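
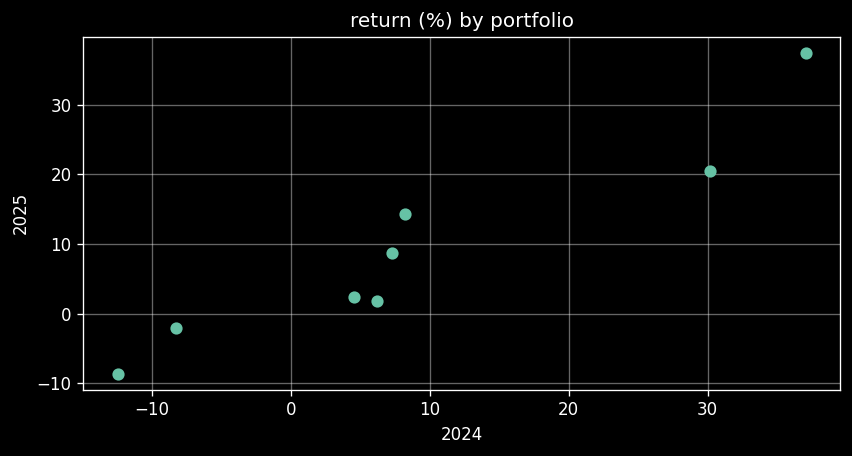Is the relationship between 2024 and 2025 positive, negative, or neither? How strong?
Points are positively correlated; strong (|r| ≈ 1.0).

positive, strong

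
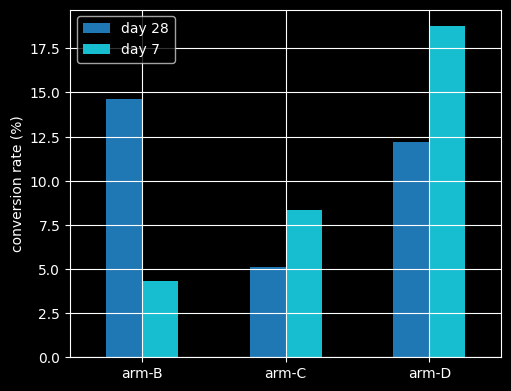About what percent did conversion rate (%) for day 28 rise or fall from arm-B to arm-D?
arm-B ≈ 14, arm-D ≈ 12; (12 − 14) / 14 ≈ -14.3%.

≈ -14.3%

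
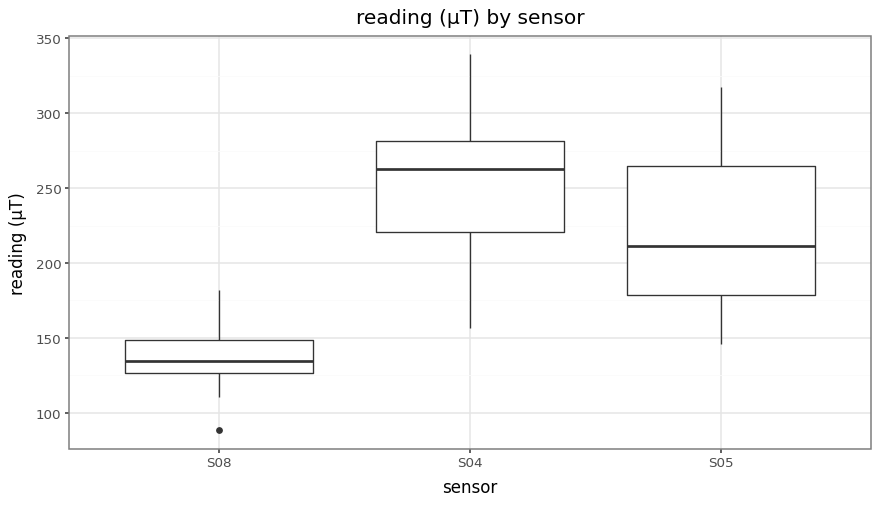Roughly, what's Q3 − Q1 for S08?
≈ 20

Q3 ≈ 150, Q1 ≈ 130; IQR ≈ 20.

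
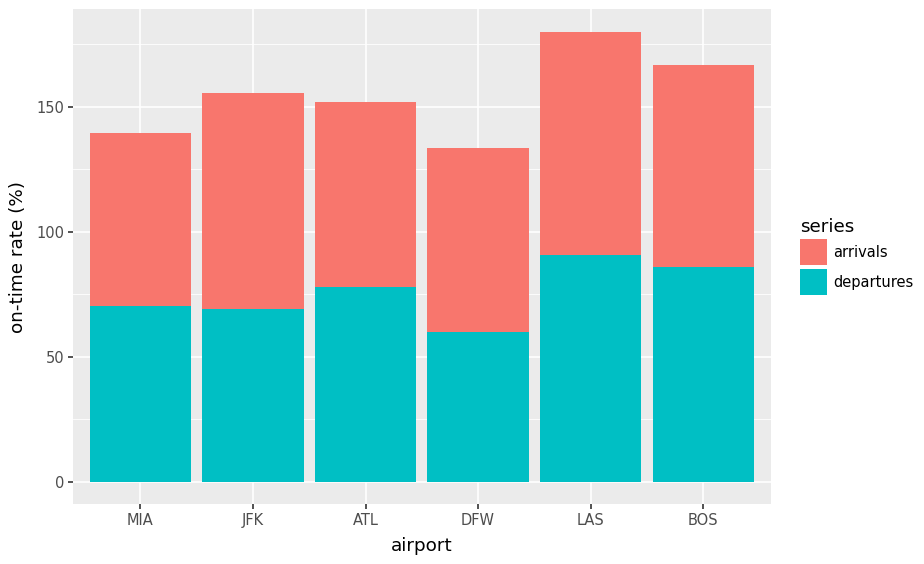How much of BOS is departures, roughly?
≈ 80

departures top ≈ 80, bottom ≈ 0; segment ≈ 80.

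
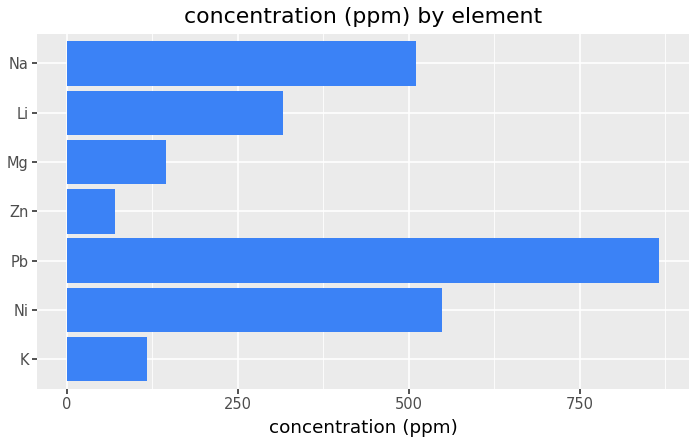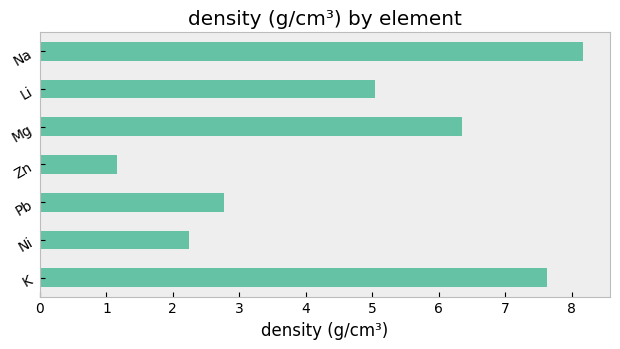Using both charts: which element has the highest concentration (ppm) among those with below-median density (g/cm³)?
Pb

Chart 2 median density (g/cm³) ≈ 5; below-median elements: Ni, Pb, Zn. Among those, Pb has the highest concentration (ppm) (≈ 900).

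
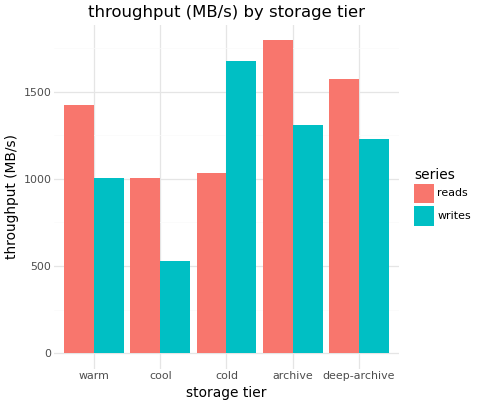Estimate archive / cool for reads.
≈ 1.8×

archive ≈ 1800, cool ≈ 1000; 1800/1000 ≈ 1.8.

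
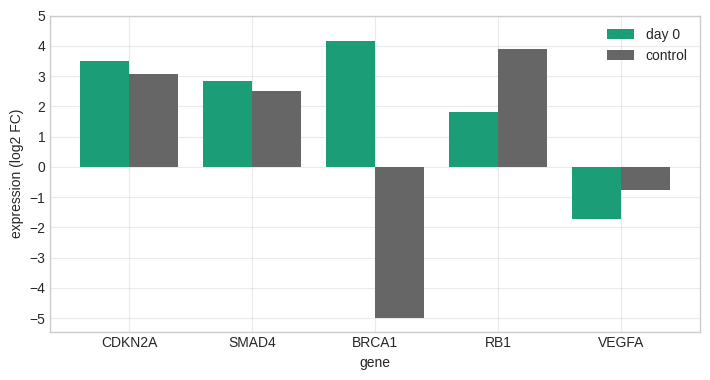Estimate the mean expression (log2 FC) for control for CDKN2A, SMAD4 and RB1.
(3 + 3 + 4) / 3 ≈ 3.

≈ 3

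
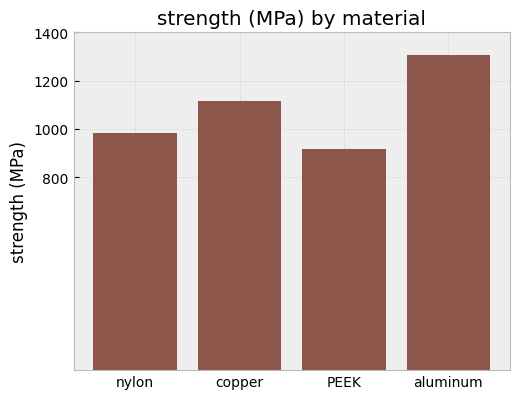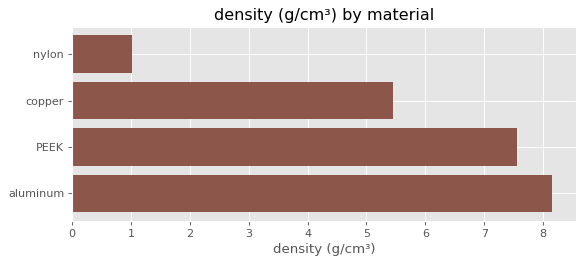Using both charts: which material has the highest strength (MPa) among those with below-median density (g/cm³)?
Chart 2 median density (g/cm³) ≈ 7; below-median materials: nylon, copper. Among those, copper has the highest strength (MPa) (≈ 1200).

copper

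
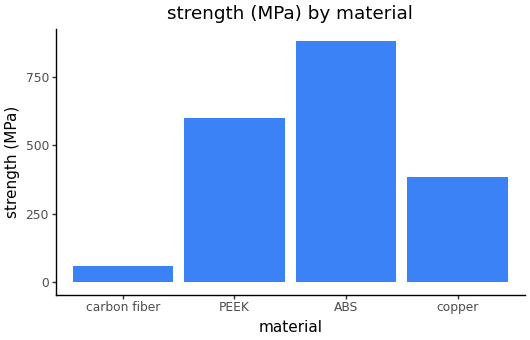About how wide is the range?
Max ABS ≈ 900, min carbon fiber ≈ 100; range ≈ 800.

≈ 800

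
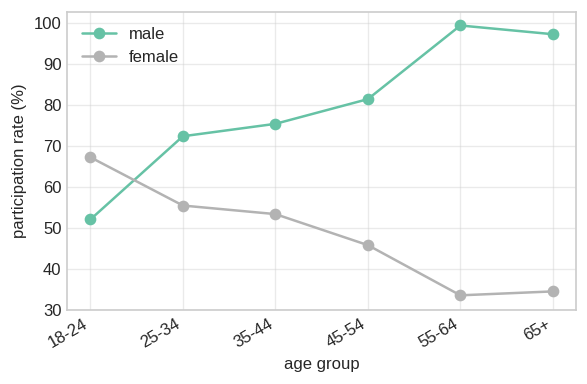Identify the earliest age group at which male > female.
25-34

18-24: male ≈ 50 vs female ≈ 70 (not yet); 25-34: male ≈ 70 vs female ≈ 60 (first crossover).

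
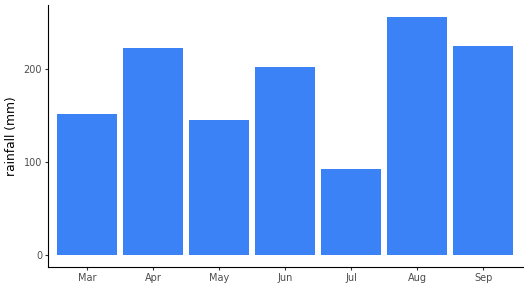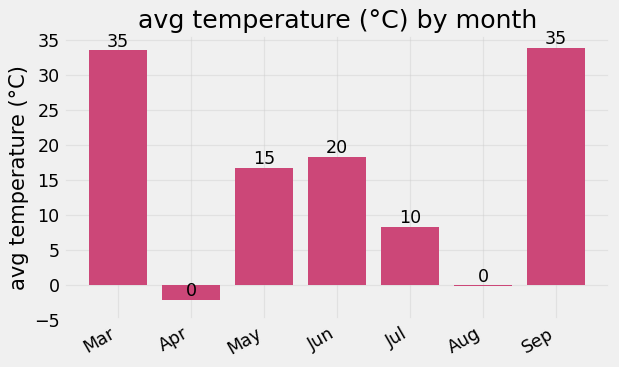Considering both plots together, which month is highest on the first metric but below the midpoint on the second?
Aug

Chart 2 median avg temperature (°C) ≈ 15; below-median months: Apr, Jul, Aug. Among those, Aug has the highest rainfall (mm) (≈ 250).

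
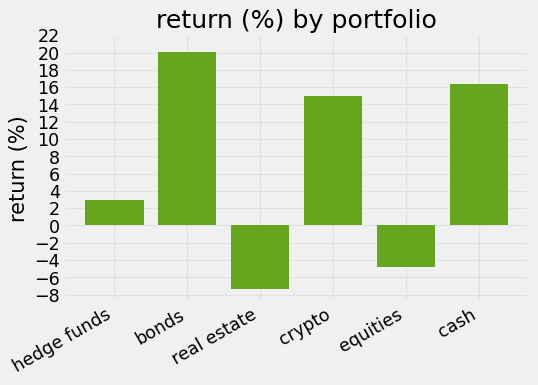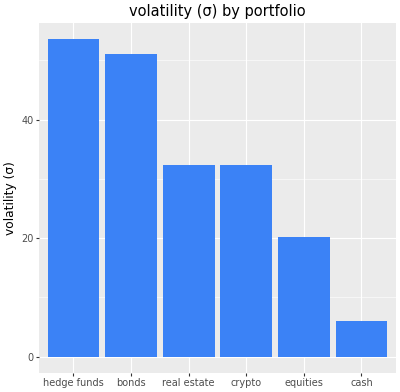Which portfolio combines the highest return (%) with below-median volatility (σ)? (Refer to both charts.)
Chart 2 median volatility (σ) ≈ 30; below-median portfolios: crypto, equities, cash. Among those, cash has the highest return (%) (≈ 16).

cash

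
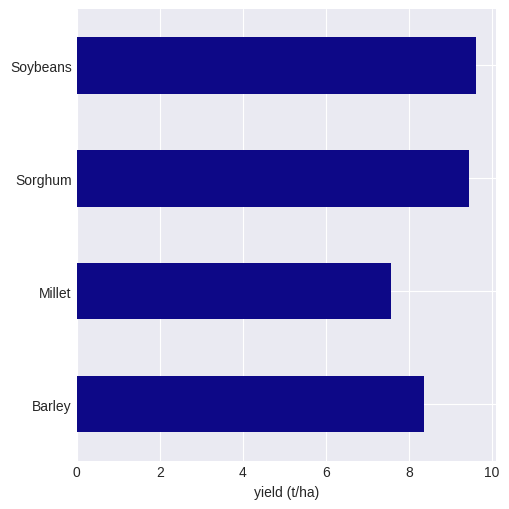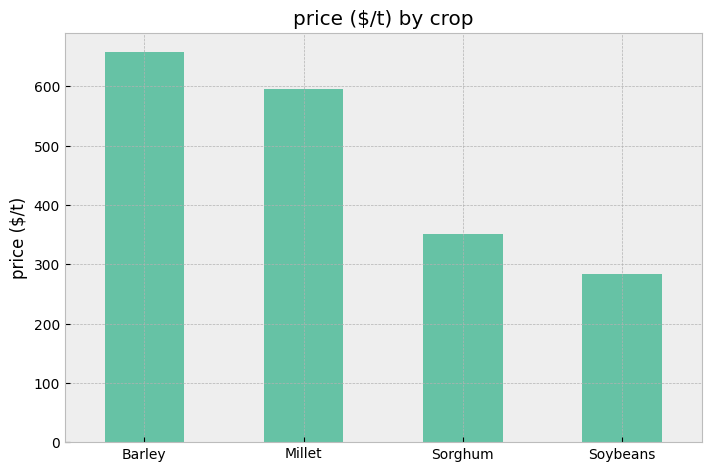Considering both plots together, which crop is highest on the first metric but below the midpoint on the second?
Soybeans

Chart 2 median price ($/t) ≈ 500; below-median crops: Sorghum, Soybeans. Among those, Soybeans has the highest yield (t/ha) (≈ 10).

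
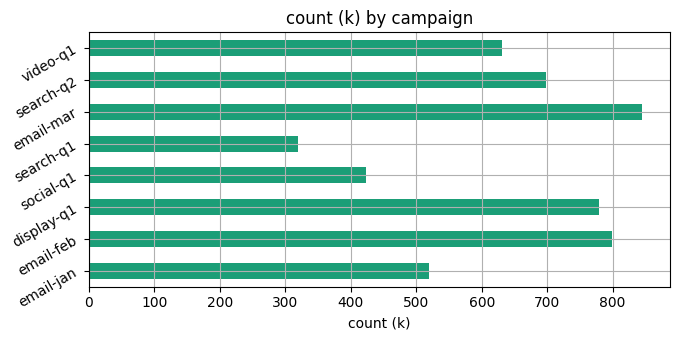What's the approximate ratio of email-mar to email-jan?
email-mar ≈ 800, email-jan ≈ 500; 800/500 ≈ 1.6.

≈ 1.6×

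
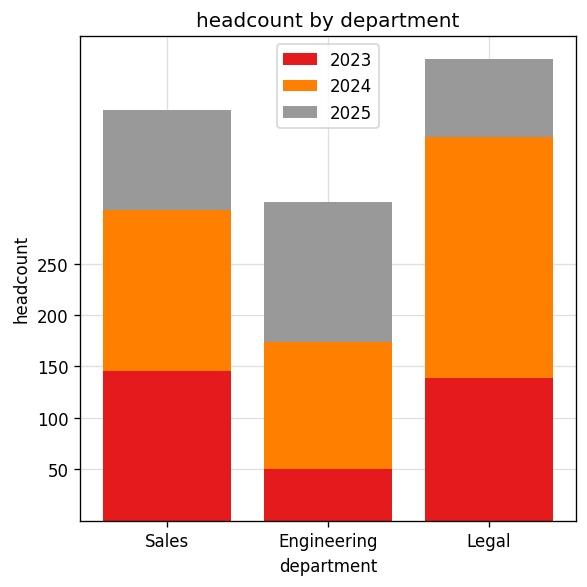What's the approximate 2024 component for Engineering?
≈ 100

2024 top ≈ 150, bottom ≈ 50; segment ≈ 100.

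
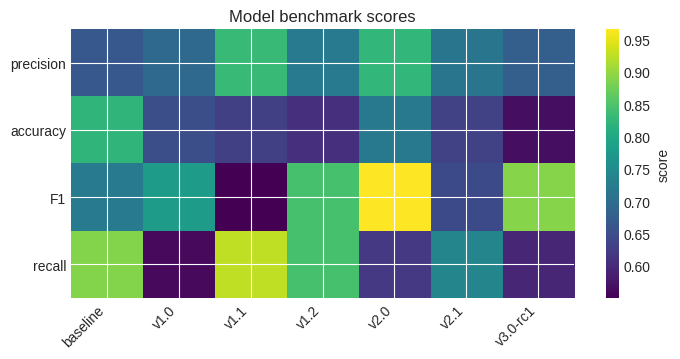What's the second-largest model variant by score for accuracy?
Top 3 for accuracy: baseline ≈ 0.80, v2.0 ≈ 0.70, v1.0 ≈ 0.65.

v2.0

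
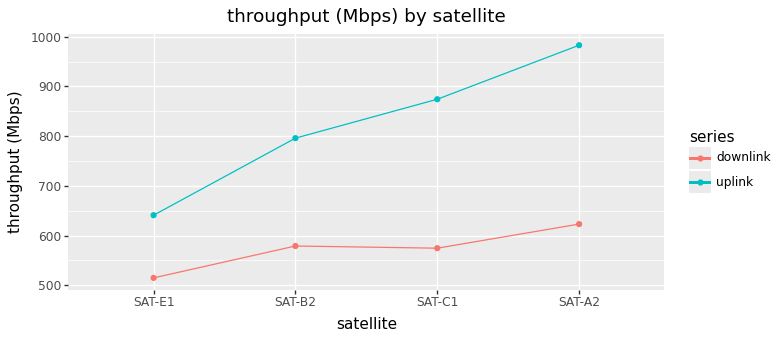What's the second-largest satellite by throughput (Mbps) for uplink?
SAT-C1

Top 3 for uplink: SAT-A2 ≈ 1000, SAT-C1 ≈ 850, SAT-B2 ≈ 800.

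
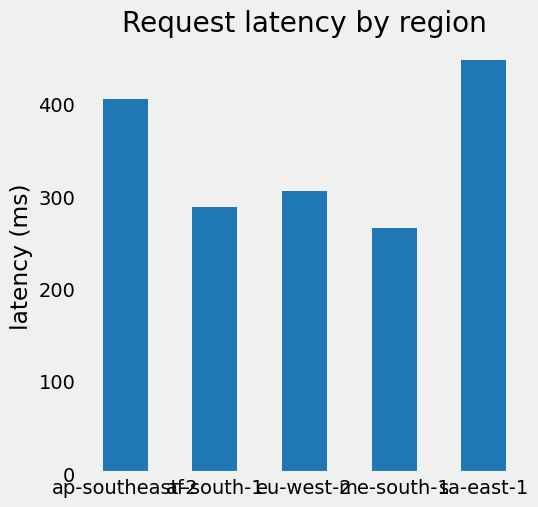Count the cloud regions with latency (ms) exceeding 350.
2

Above 350: ap-southeast-2, sa-east-1.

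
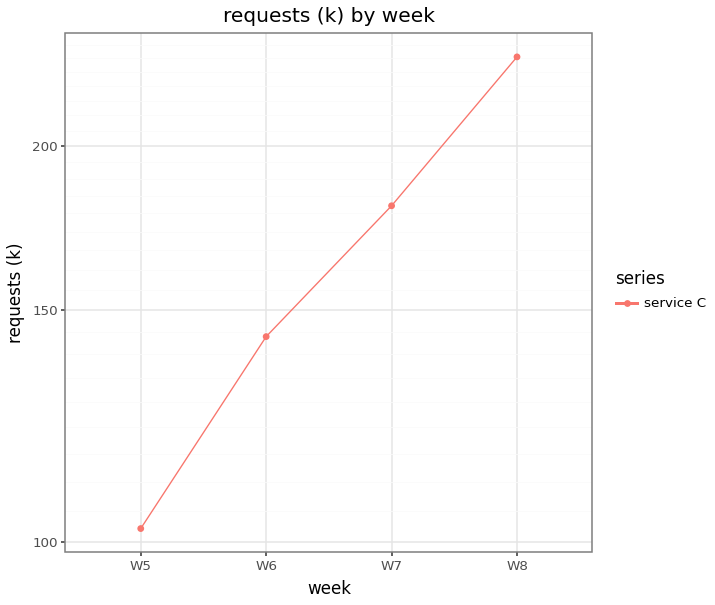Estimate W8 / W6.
≈ 1.71×

W8 ≈ 240, W6 ≈ 140; 240/140 ≈ 1.71.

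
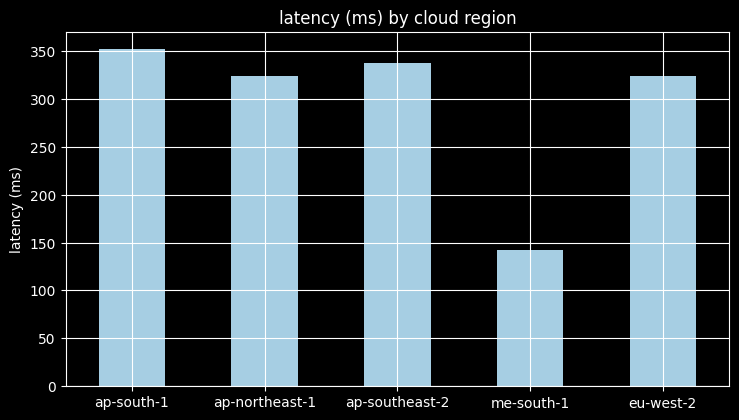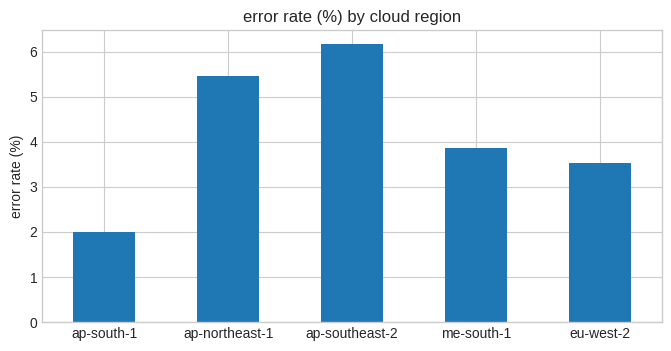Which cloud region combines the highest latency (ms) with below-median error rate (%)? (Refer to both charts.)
ap-south-1

Chart 2 median error rate (%) ≈ 4; below-median cloud regions: ap-south-1, eu-west-2. Among those, ap-south-1 has the highest latency (ms) (≈ 350).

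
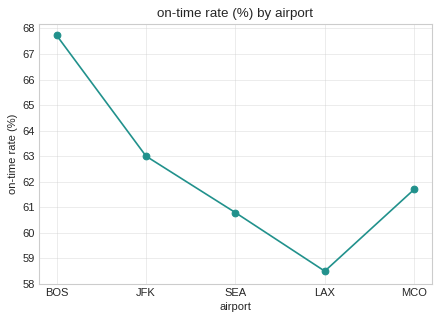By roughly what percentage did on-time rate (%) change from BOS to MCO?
≈ -8.8%

BOS ≈ 68, MCO ≈ 62; (62 − 68) / 68 ≈ -8.8%.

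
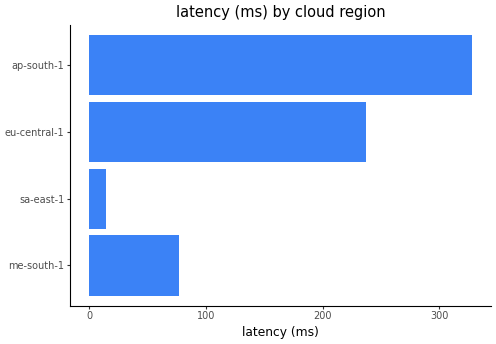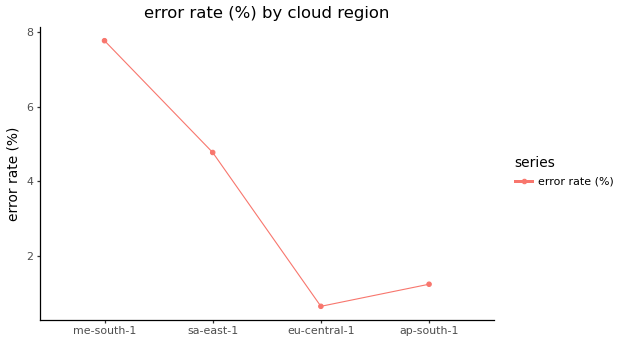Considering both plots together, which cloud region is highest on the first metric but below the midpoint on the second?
ap-south-1

Chart 2 median error rate (%) ≈ 3; below-median cloud regions: eu-central-1, ap-south-1. Among those, ap-south-1 has the highest latency (ms) (≈ 350).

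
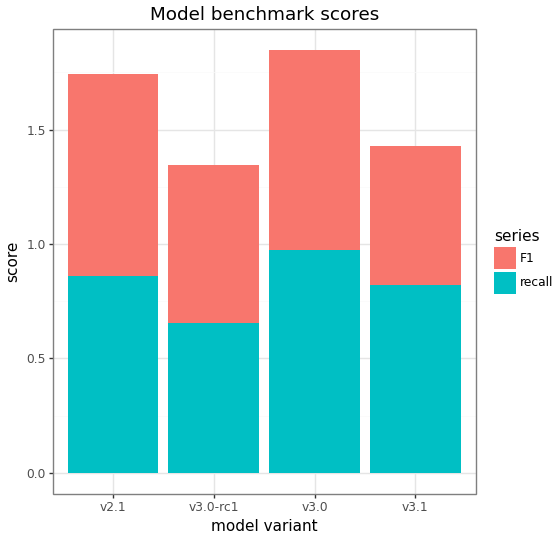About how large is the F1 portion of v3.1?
≈ 0.6

F1 top ≈ 1.4, bottom ≈ 0.8; segment ≈ 0.6.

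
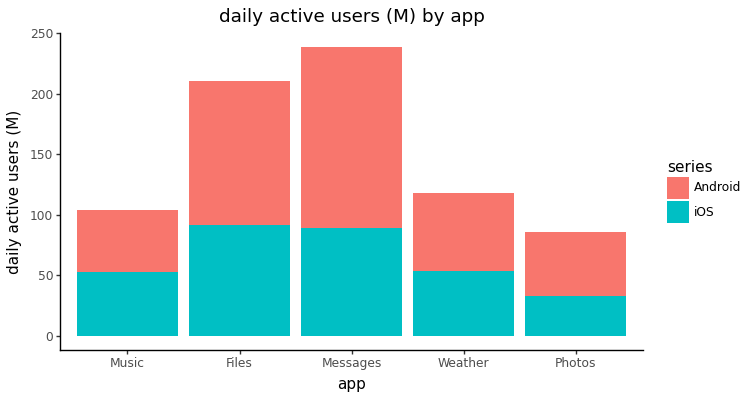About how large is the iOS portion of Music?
iOS top ≈ 60, bottom ≈ 0; segment ≈ 60.

≈ 60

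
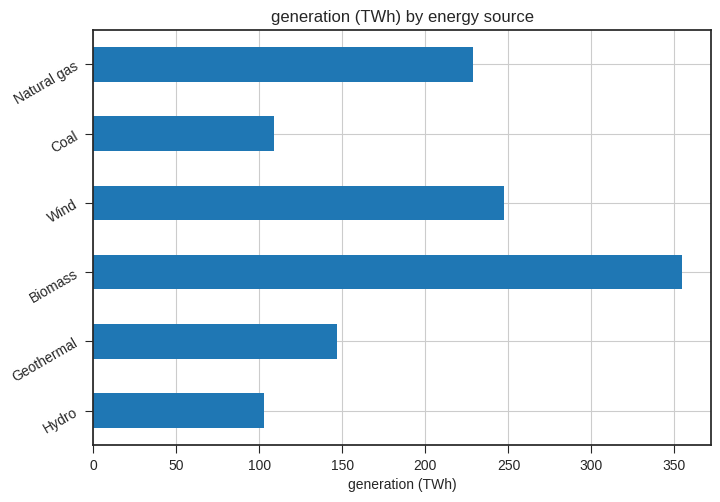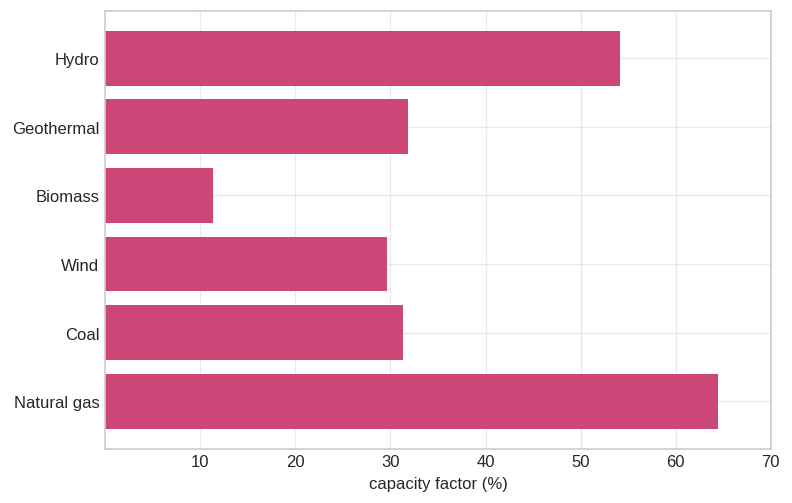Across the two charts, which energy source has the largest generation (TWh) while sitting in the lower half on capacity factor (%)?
Chart 2 median capacity factor (%) ≈ 30; below-median energy sources: Biomass, Wind, Coal. Among those, Biomass has the highest generation (TWh) (≈ 350).

Biomass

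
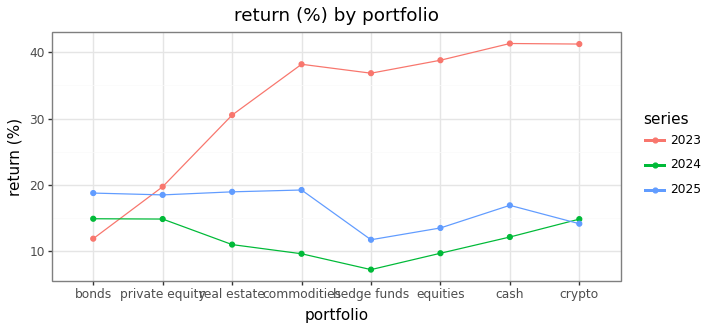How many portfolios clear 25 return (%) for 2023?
6

Above 25: real estate, commodities, hedge funds, equities, cash, crypto.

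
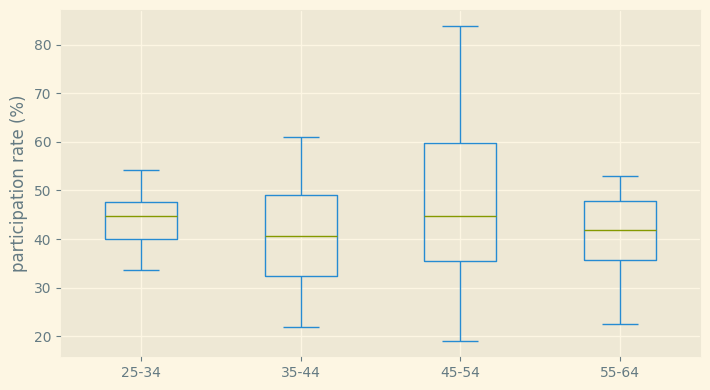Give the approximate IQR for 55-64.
≈ 12.5

Q3 ≈ 48.0, Q1 ≈ 35.5; IQR ≈ 12.5.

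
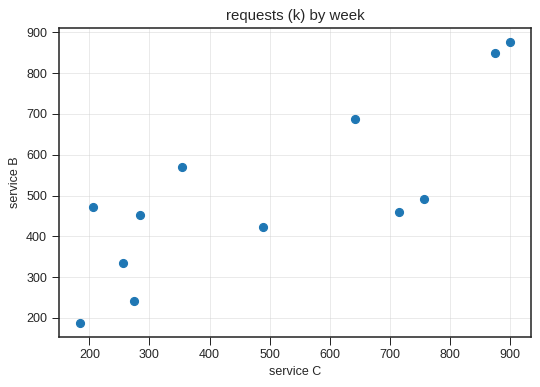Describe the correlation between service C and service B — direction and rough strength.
positive, strong

Points are positively correlated; strong (|r| ≈ 0.8).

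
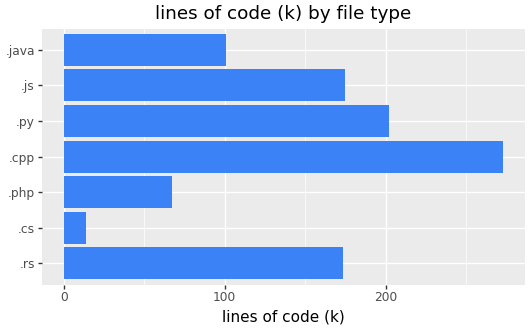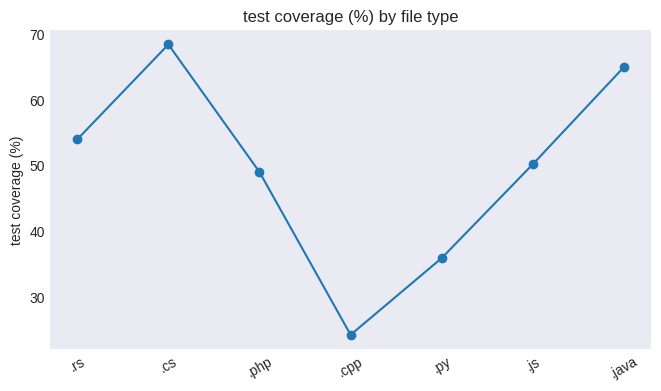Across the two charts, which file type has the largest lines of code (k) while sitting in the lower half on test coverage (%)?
Chart 2 median test coverage (%) ≈ 50; below-median file types: .php, .cpp, .py. Among those, .cpp has the highest lines of code (k) (≈ 275).

.cpp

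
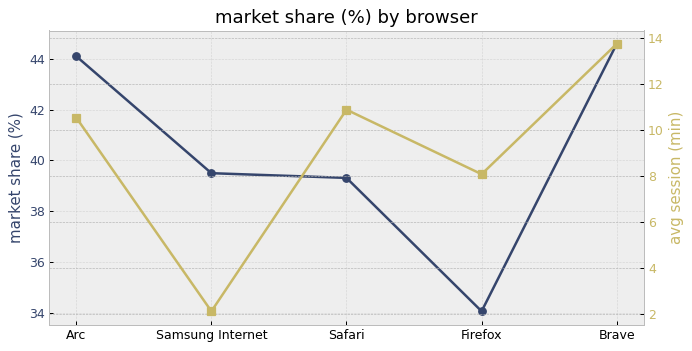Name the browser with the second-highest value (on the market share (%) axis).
Arc

Top 3 (on the market share (%) axis): Brave ≈ 45, Arc ≈ 44, Samsung Internet ≈ 40.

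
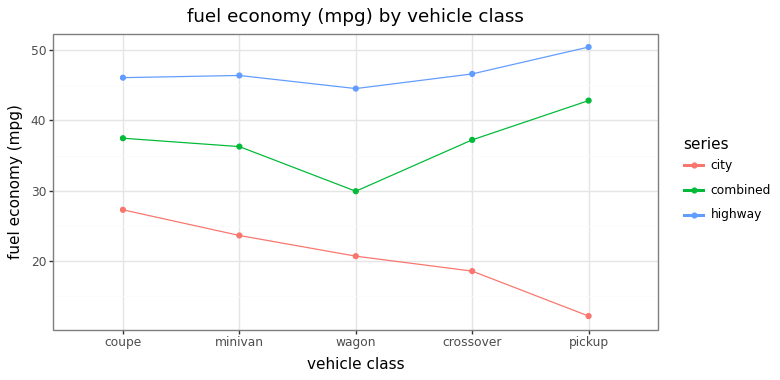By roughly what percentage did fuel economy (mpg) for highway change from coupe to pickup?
≈ +11.1%

coupe ≈ 45, pickup ≈ 50; (50 − 45) / 45 ≈ +11.1%.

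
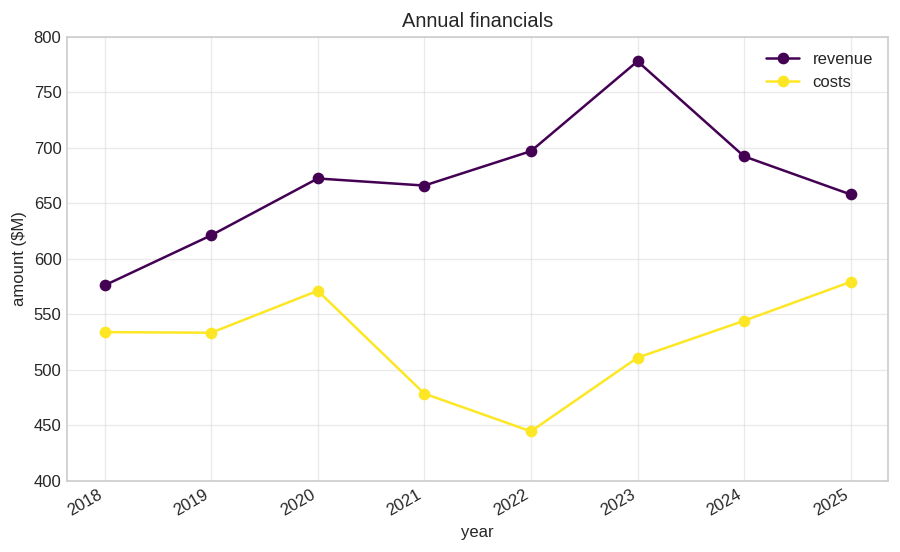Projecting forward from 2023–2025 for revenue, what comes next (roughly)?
Last three: 800, 700, 650 → slope ≈ -75/step → next ≈ 575.

≈ 575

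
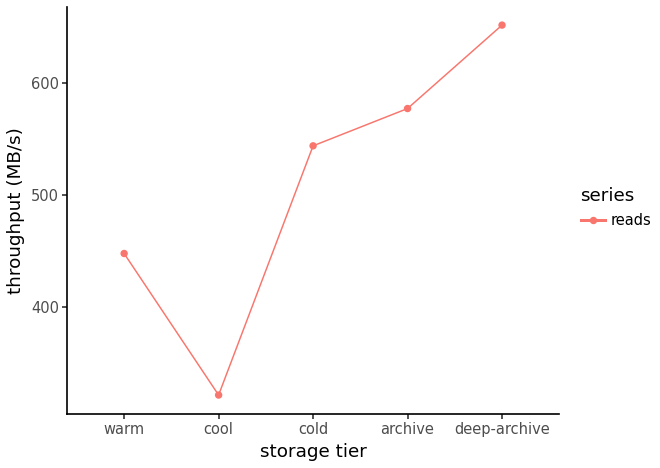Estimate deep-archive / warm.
≈ 1.44×

deep-archive ≈ 650, warm ≈ 450; 650/450 ≈ 1.44.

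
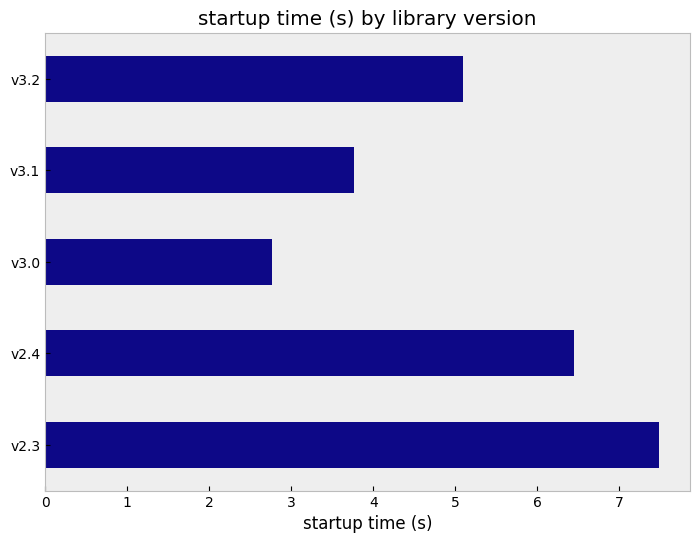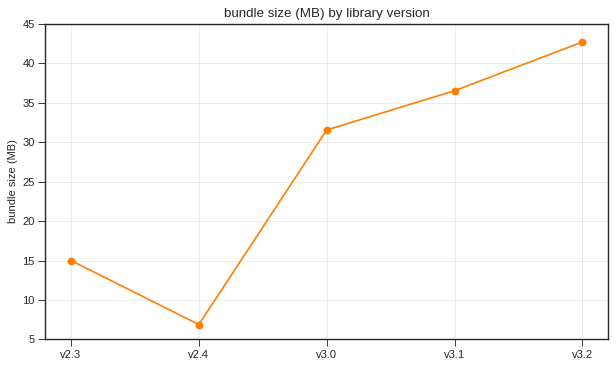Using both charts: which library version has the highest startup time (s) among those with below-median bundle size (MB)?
Chart 2 median bundle size (MB) ≈ 30; below-median library versions: v2.3, v2.4. Among those, v2.3 has the highest startup time (s) (≈ 7).

v2.3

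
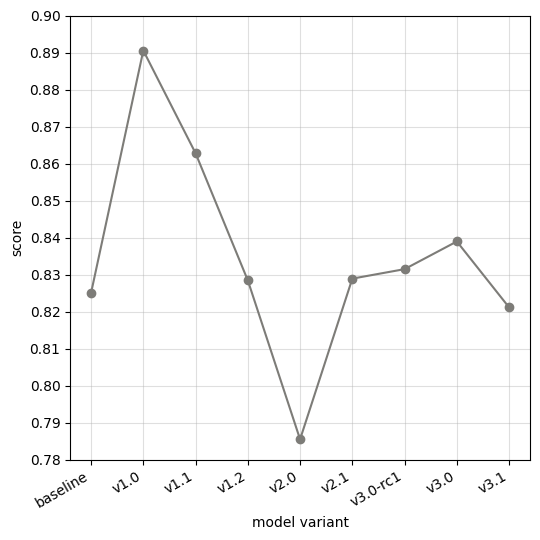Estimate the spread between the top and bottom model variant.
≈ 0.10

Max v1.0 ≈ 0.89, min v2.0 ≈ 0.79; range ≈ 0.10.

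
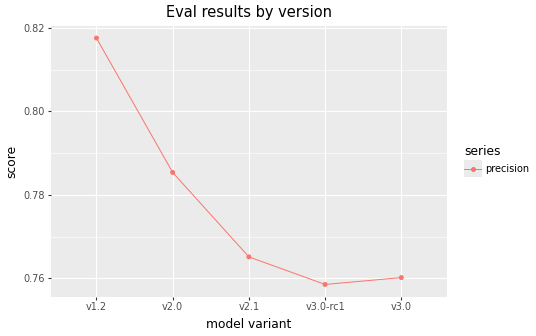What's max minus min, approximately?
Max v1.2 ≈ 0.82, min v3.0-rc1 ≈ 0.76; range ≈ 0.06.

≈ 0.06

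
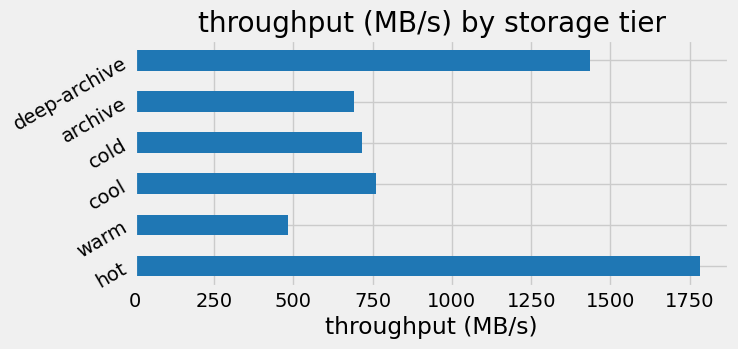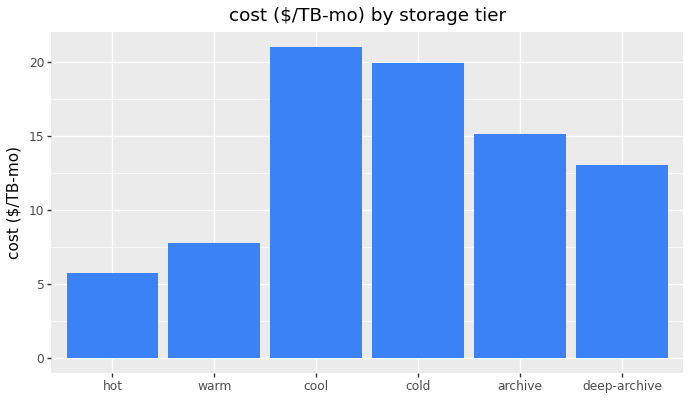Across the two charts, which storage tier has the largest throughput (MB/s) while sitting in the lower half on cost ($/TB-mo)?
hot

Chart 2 median cost ($/TB-mo) ≈ 14; below-median storage tiers: hot, warm, deep-archive. Among those, hot has the highest throughput (MB/s) (≈ 1800).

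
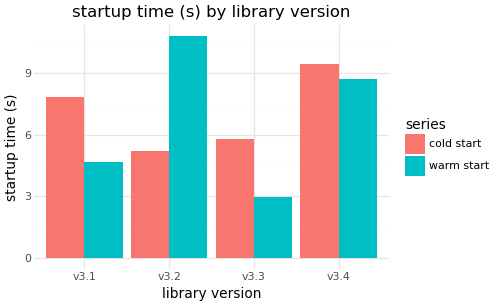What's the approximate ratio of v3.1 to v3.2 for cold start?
v3.1 ≈ 8, v3.2 ≈ 5; 8/5 ≈ 1.6.

≈ 1.6×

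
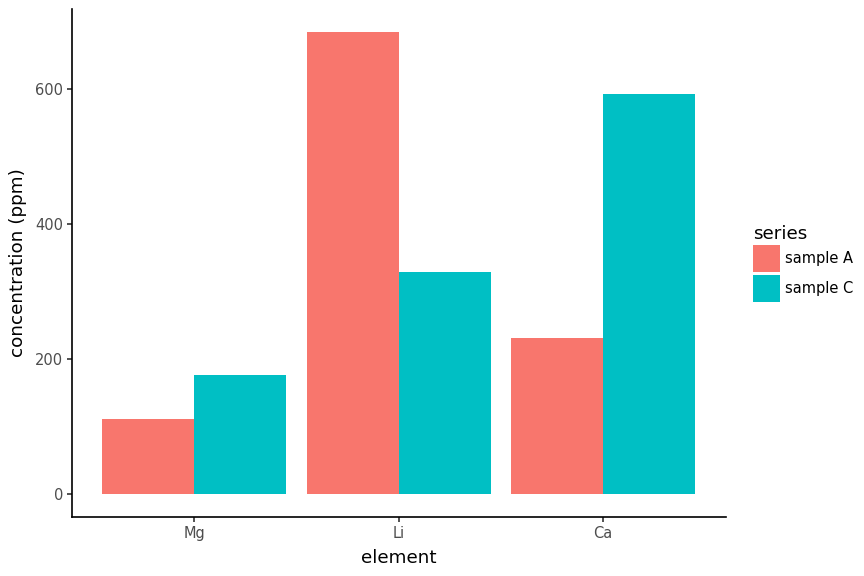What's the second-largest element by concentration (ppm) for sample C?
Li

Top 3 for sample C: Ca ≈ 600, Li ≈ 300, Mg ≈ 200.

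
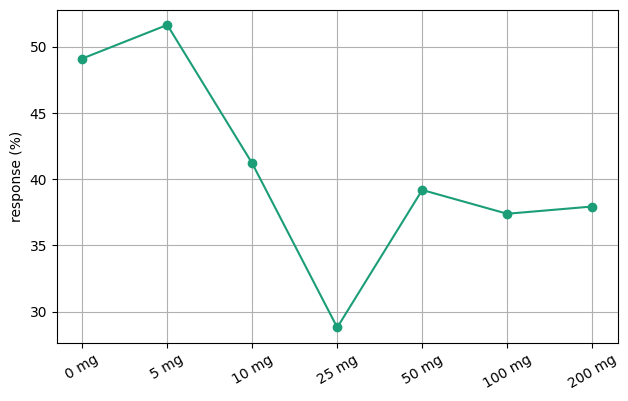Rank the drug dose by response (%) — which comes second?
Top 3: 5 mg ≈ 52, 0 mg ≈ 50, 10 mg ≈ 42.

0 mg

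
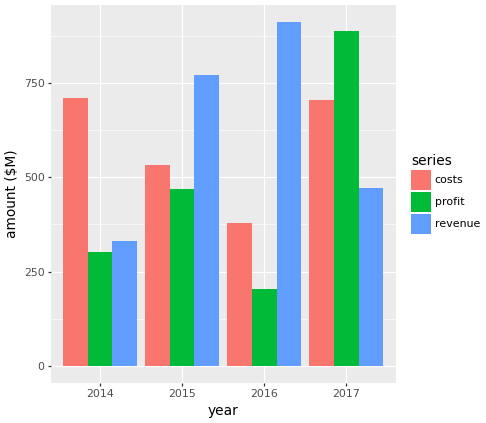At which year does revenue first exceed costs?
2015

2014: revenue ≈ 300 vs costs ≈ 700 (not yet); 2015: revenue ≈ 800 vs costs ≈ 500 (first crossover).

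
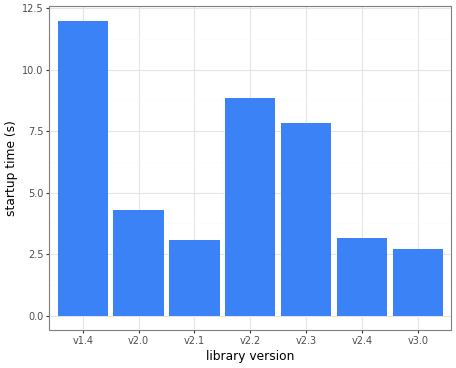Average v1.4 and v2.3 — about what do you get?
≈ 10

(12 + 8) / 2 ≈ 10.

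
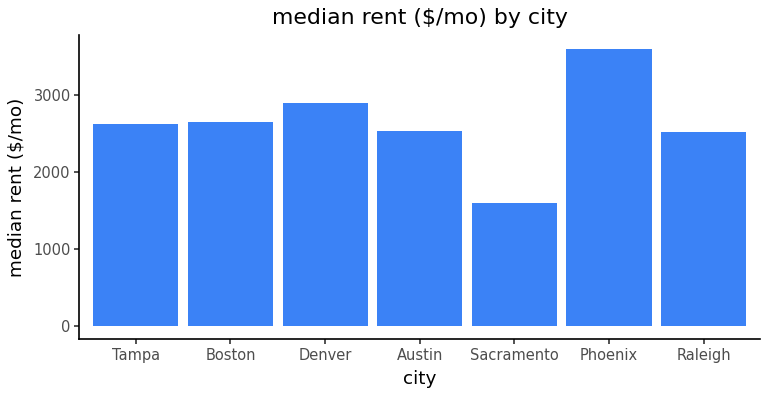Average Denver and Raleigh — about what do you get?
(3000 + 2500) / 2 ≈ 2750.

≈ 2750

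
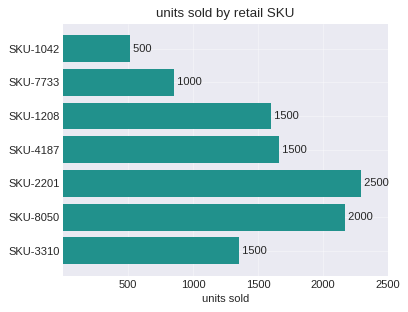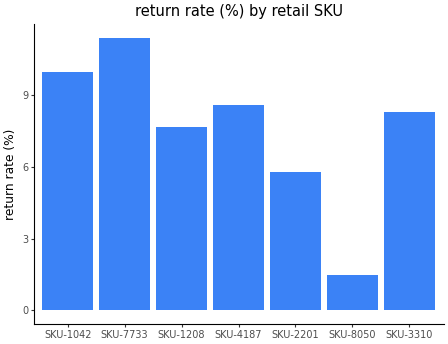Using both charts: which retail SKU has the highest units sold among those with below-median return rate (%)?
Chart 2 median return rate (%) ≈ 8; below-median retail SKUs: SKU-1208, SKU-2201, SKU-8050. Among those, SKU-2201 has the highest units sold (≈ 2500).

SKU-2201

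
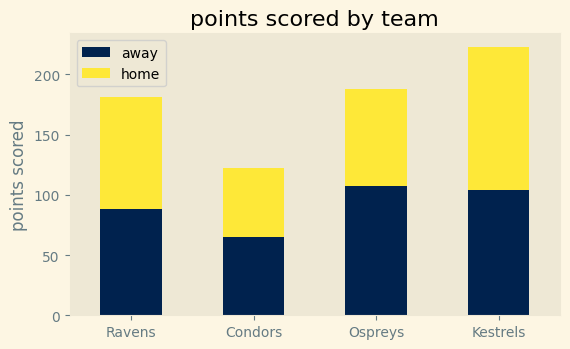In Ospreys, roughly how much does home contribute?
home top ≈ 180, bottom ≈ 100; segment ≈ 80.

≈ 80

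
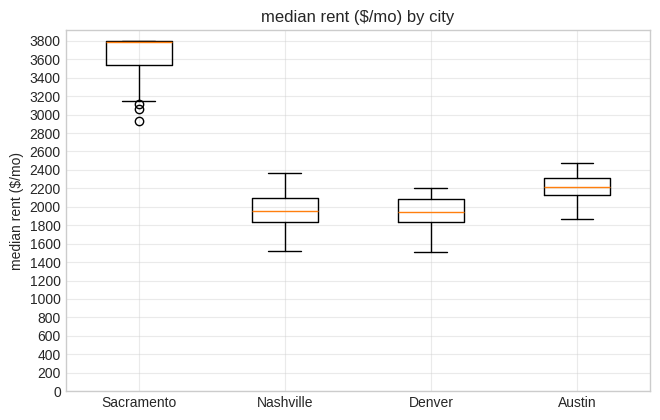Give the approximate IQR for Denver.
Q3 ≈ 2000, Q1 ≈ 1800; IQR ≈ 200.

≈ 200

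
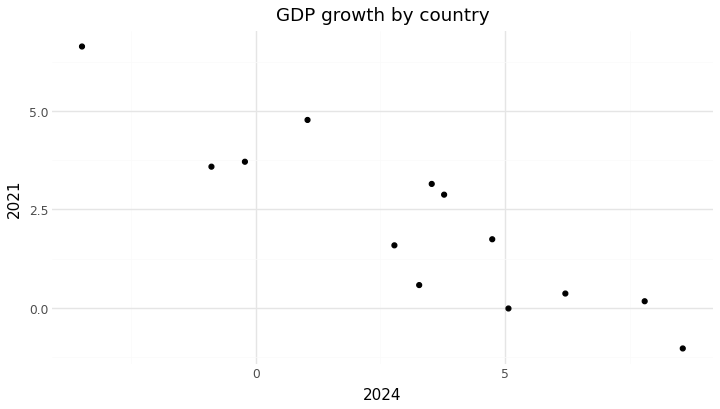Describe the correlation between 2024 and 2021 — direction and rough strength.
negative, strong

Points are negatively correlated; strong (|r| ≈ 0.9).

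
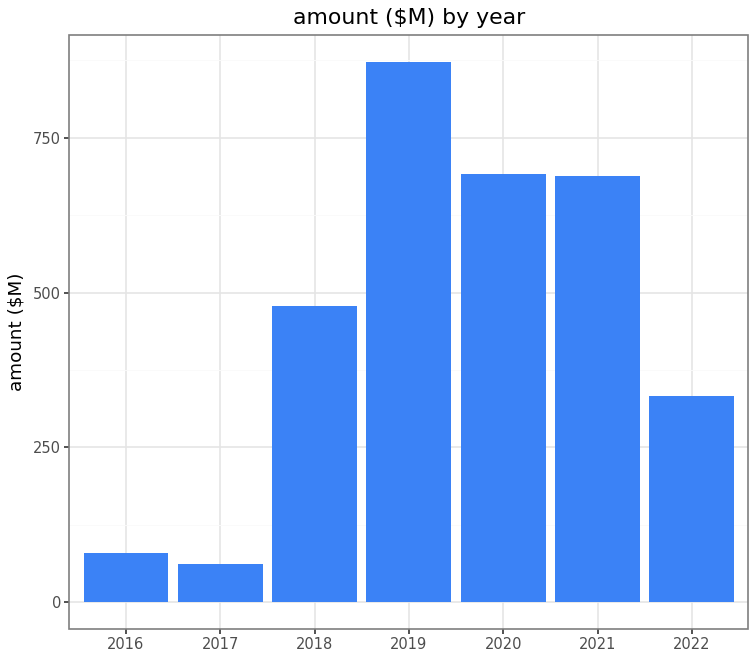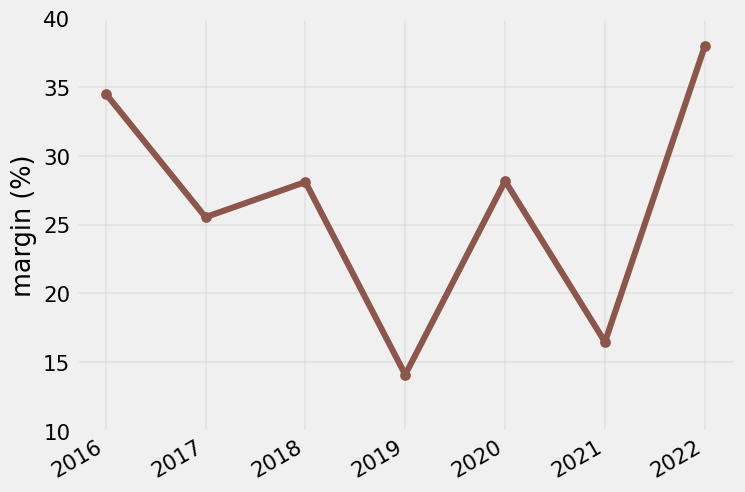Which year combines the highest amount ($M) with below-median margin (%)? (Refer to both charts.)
2019

Chart 2 median margin (%) ≈ 30; below-median years: 2017, 2019, 2021. Among those, 2019 has the highest amount ($M) (≈ 900).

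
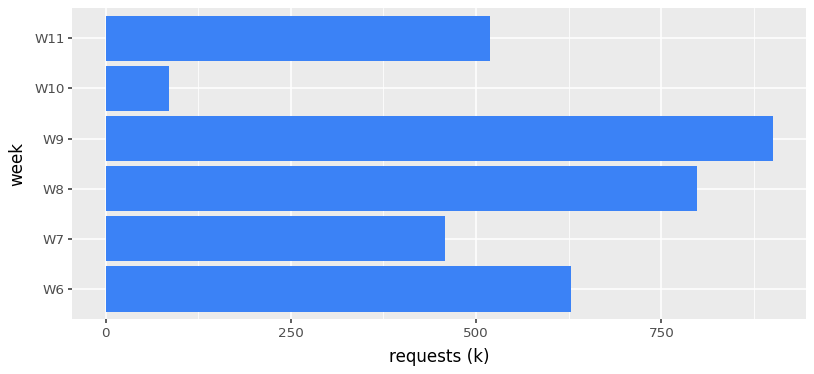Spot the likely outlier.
W10 ≈ 100; the rest sit between ≈ 500 and ≈ 900.

W10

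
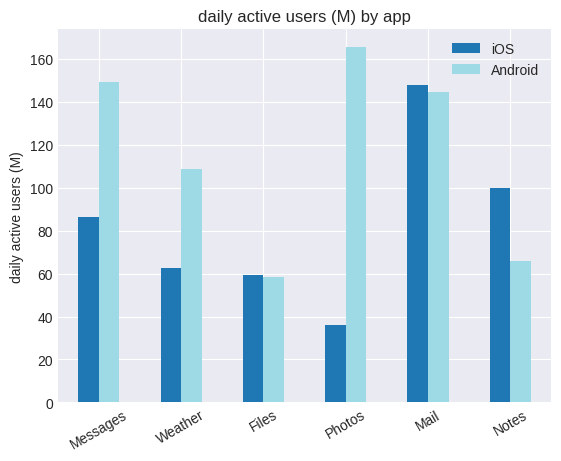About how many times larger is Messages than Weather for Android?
Messages ≈ 140, Weather ≈ 100; 140/100 ≈ 1.4.

≈ 1.4×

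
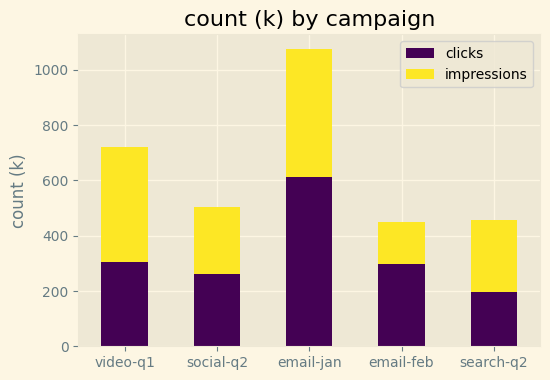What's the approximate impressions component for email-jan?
≈ 500

impressions top ≈ 1100, bottom ≈ 600; segment ≈ 500.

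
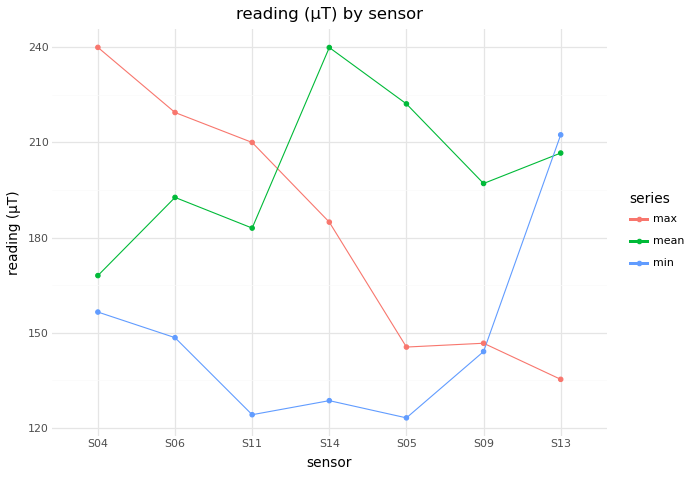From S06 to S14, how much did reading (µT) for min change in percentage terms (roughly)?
S06 ≈ 150, S14 ≈ 130; (130 − 150) / 150 ≈ -13.3%.

≈ -13.3%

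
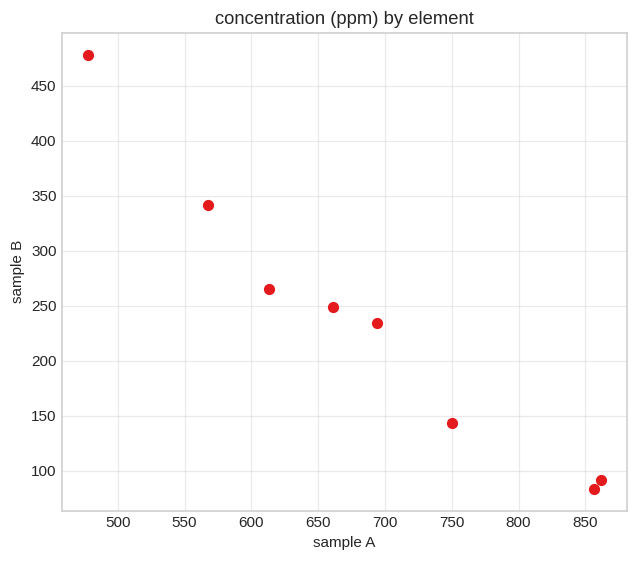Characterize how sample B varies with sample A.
Points are negatively correlated; strong (|r| ≈ 1.0).

negative, strong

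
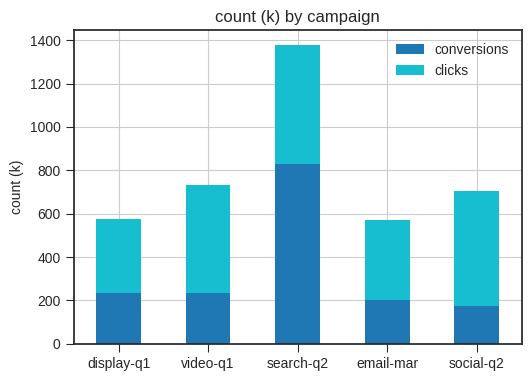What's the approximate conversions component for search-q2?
≈ 800

conversions top ≈ 800, bottom ≈ 0; segment ≈ 800.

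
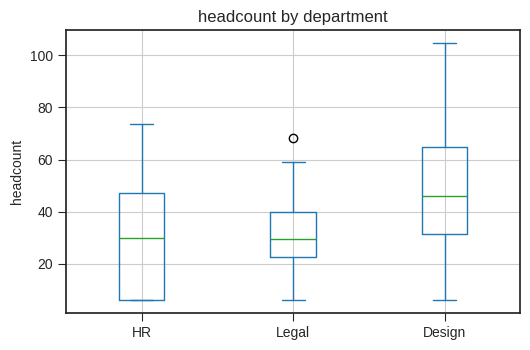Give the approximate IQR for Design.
≈ 35

Q3 ≈ 65, Q1 ≈ 30; IQR ≈ 35.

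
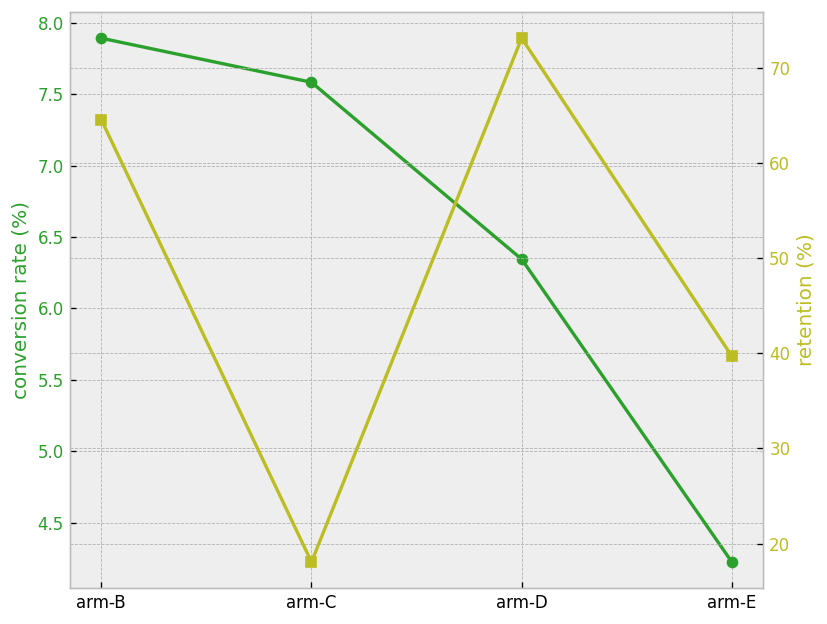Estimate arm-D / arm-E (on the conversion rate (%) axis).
arm-D ≈ 6.5, arm-E ≈ 4.0; 6.5/4.0 ≈ 1.62.

≈ 1.62×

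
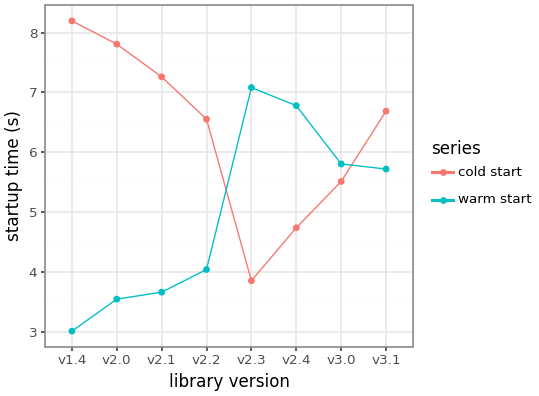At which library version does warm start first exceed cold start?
v2.3

v2.2: warm start ≈ 4.0 vs cold start ≈ 6.5 (not yet); v2.3: warm start ≈ 7.0 vs cold start ≈ 4.0 (first crossover).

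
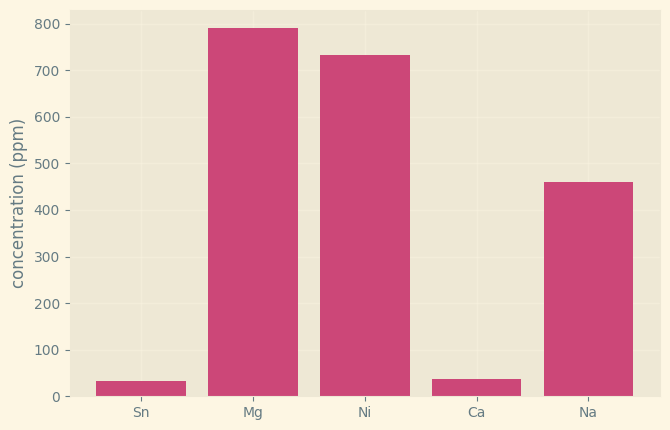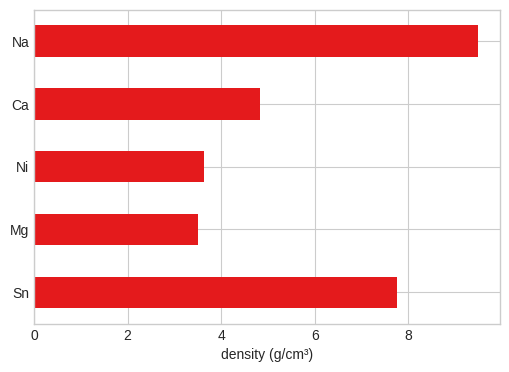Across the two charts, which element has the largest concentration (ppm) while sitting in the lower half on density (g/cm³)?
Chart 2 median density (g/cm³) ≈ 5; below-median elements: Mg, Ni. Among those, Mg has the highest concentration (ppm) (≈ 800).

Mg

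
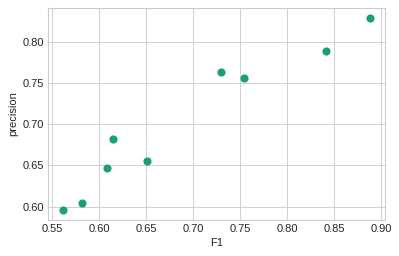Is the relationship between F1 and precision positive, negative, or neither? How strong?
positive, strong

Points are positively correlated; strong (|r| ≈ 1.0).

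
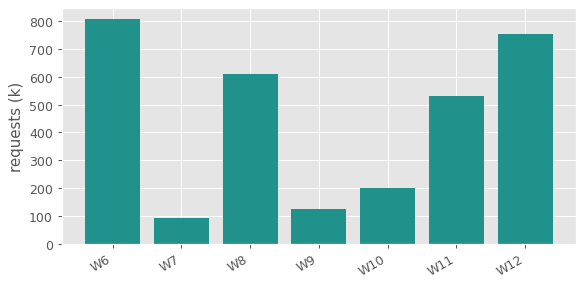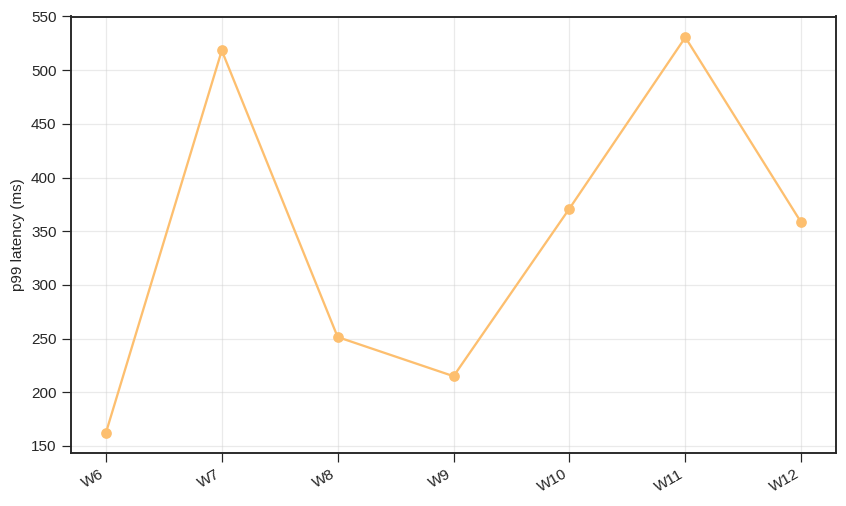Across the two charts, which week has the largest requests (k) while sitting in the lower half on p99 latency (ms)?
Chart 2 median p99 latency (ms) ≈ 350; below-median weeks: W6, W8, W9. Among those, W6 has the highest requests (k) (≈ 800).

W6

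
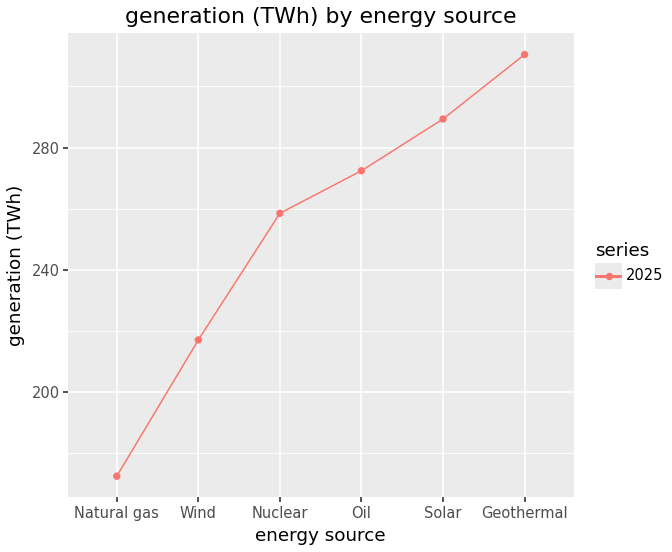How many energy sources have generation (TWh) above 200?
5

Above 200: Wind, Nuclear, Oil, Solar, Geothermal.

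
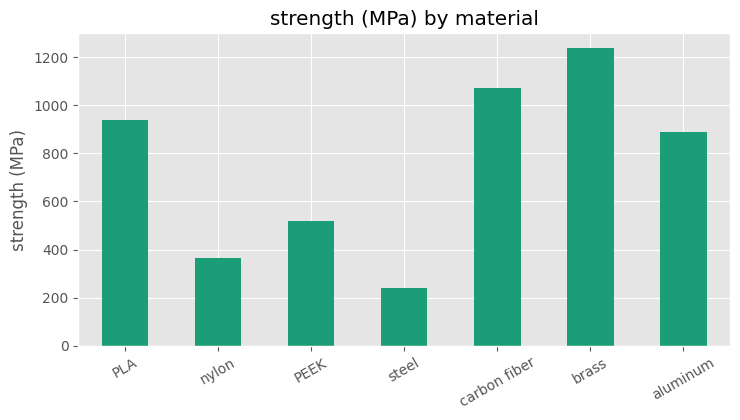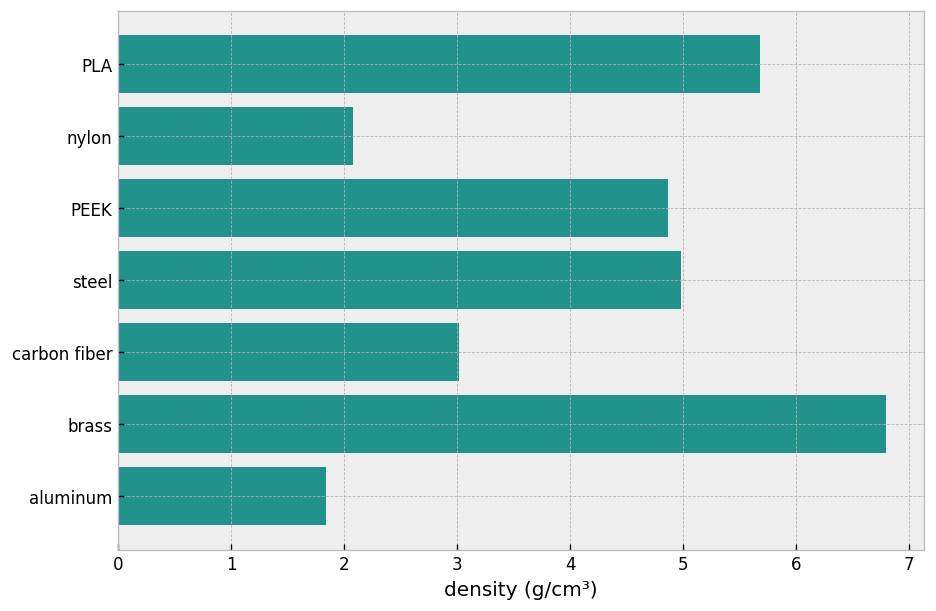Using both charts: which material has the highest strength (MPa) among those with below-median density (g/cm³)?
carbon fiber

Chart 2 median density (g/cm³) ≈ 5; below-median materials: nylon, carbon fiber, aluminum. Among those, carbon fiber has the highest strength (MPa) (≈ 1000).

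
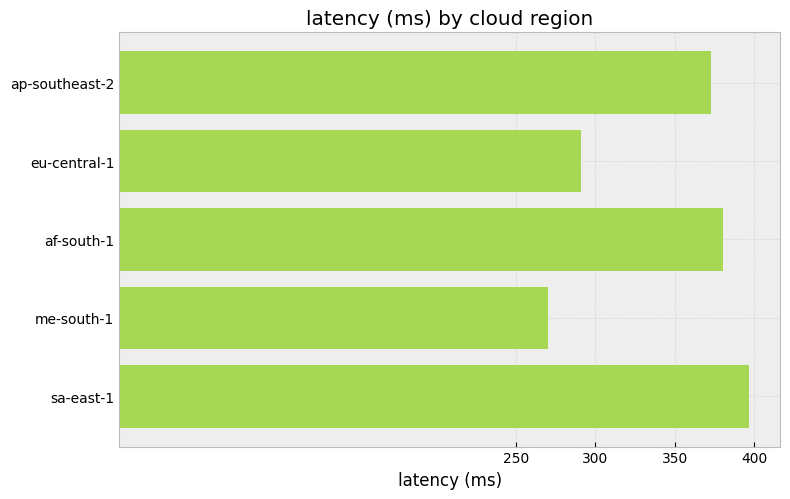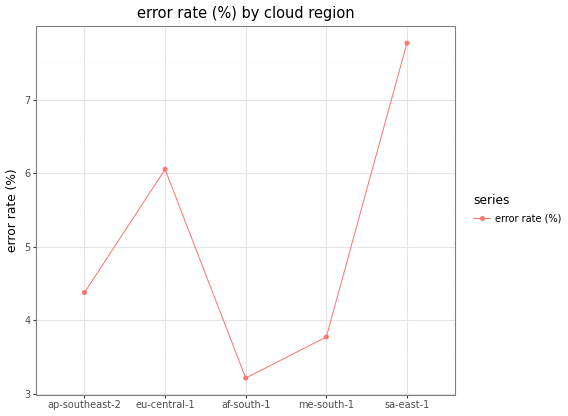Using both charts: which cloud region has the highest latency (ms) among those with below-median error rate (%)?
af-south-1

Chart 2 median error rate (%) ≈ 4; below-median cloud regions: af-south-1, me-south-1. Among those, af-south-1 has the highest latency (ms) (≈ 400).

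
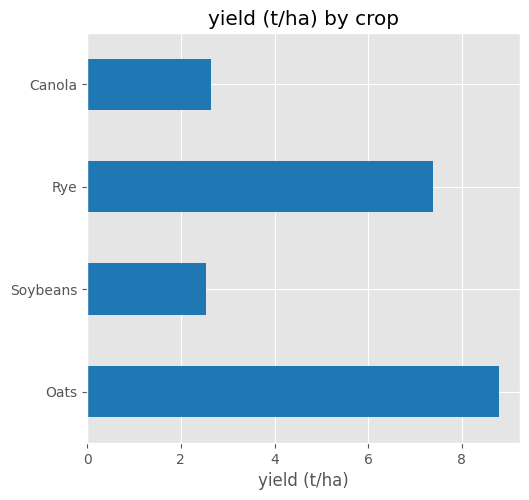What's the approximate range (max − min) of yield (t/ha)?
Max Oats ≈ 9, min Soybeans ≈ 3; range ≈ 6.

≈ 6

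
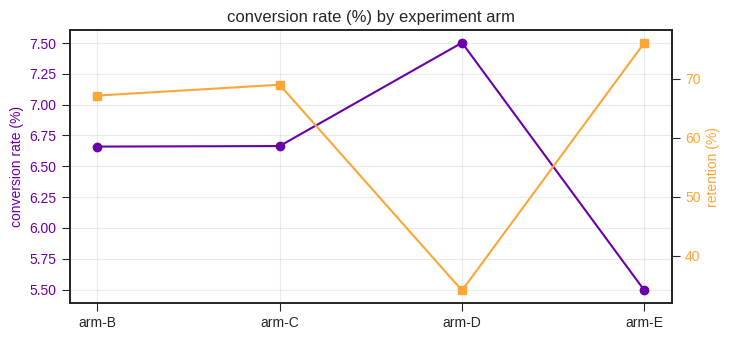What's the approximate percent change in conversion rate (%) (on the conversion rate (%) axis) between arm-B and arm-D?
arm-B ≈ 6.6, arm-D ≈ 7.6; (7.6 − 6.6) / 6.6 ≈ +15.2%.

≈ +15.2%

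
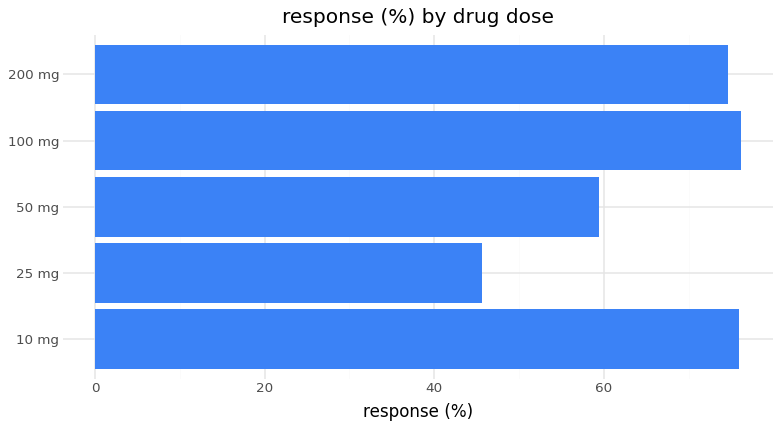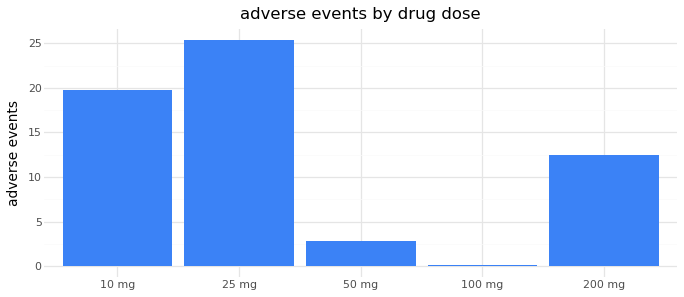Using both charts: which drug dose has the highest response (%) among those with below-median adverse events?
100 mg

Chart 2 median adverse events ≈ 10; below-median drug doses: 50 mg, 100 mg. Among those, 100 mg has the highest response (%) (≈ 80).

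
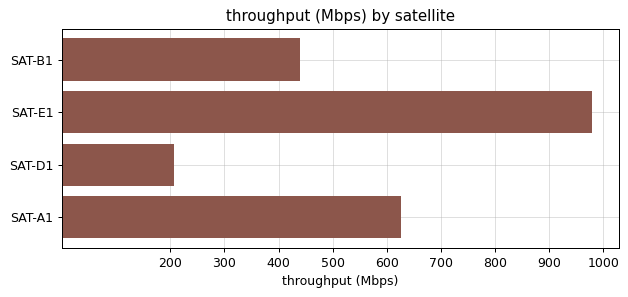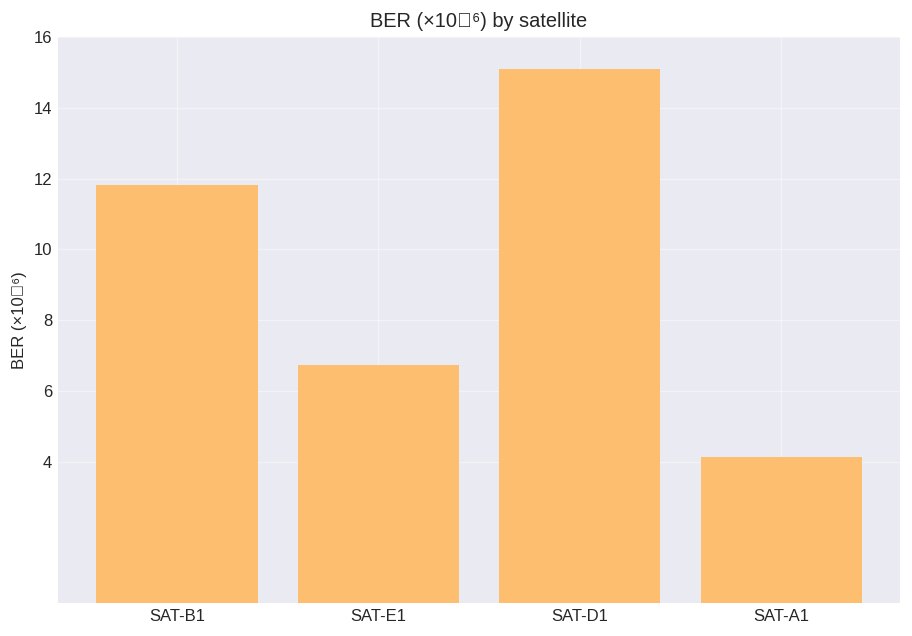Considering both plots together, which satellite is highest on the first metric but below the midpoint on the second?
Chart 2 median BER (×10⁻⁶) ≈ 10; below-median satellites: SAT-E1, SAT-A1. Among those, SAT-E1 has the highest throughput (Mbps) (≈ 1000).

SAT-E1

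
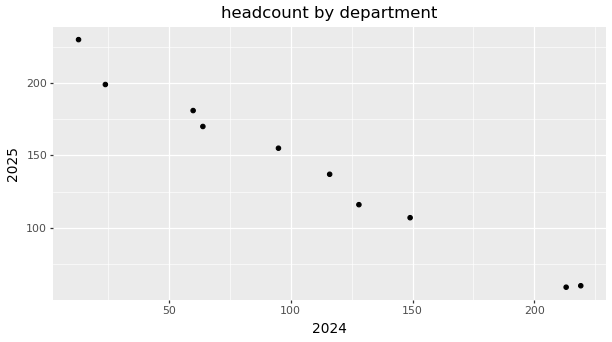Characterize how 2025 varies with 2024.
negative, strong

Points are negatively correlated; strong (|r| ≈ 1.0).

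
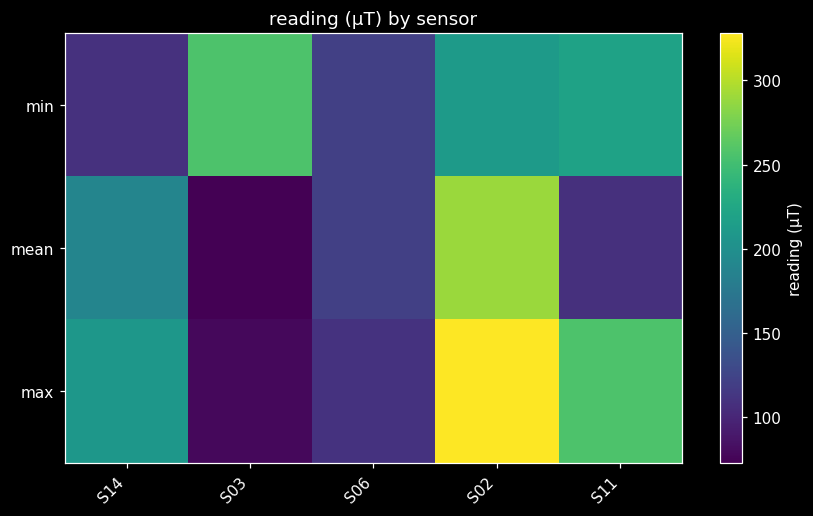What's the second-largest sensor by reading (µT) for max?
S11

Top 3 for max: S02 ≈ 325, S11 ≈ 250, S14 ≈ 200.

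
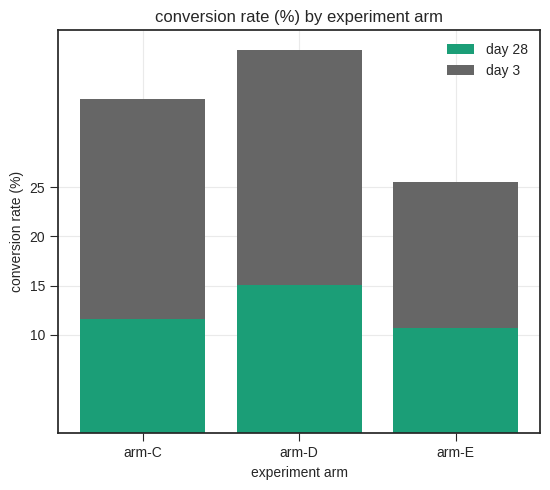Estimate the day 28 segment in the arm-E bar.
≈ 10

day 28 top ≈ 10, bottom ≈ 0; segment ≈ 10.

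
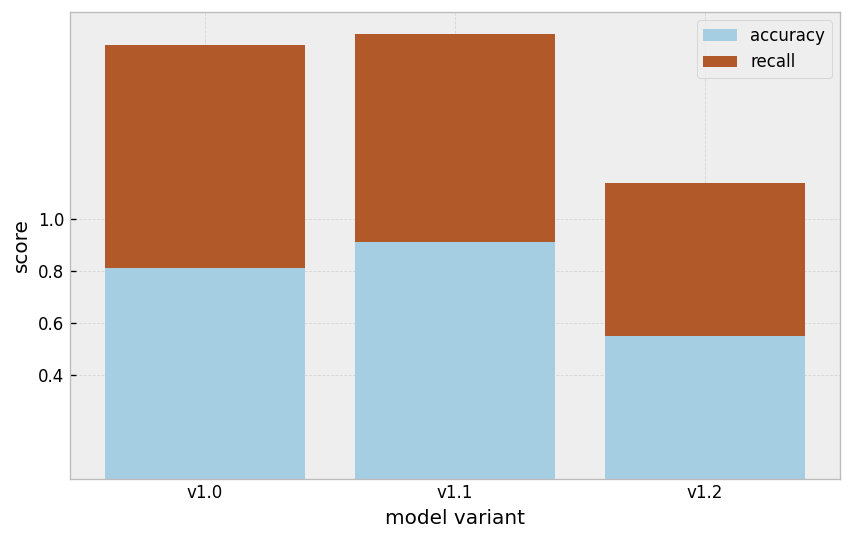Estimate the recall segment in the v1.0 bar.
≈ 0.8

recall top ≈ 1.6, bottom ≈ 0.8; segment ≈ 0.8.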